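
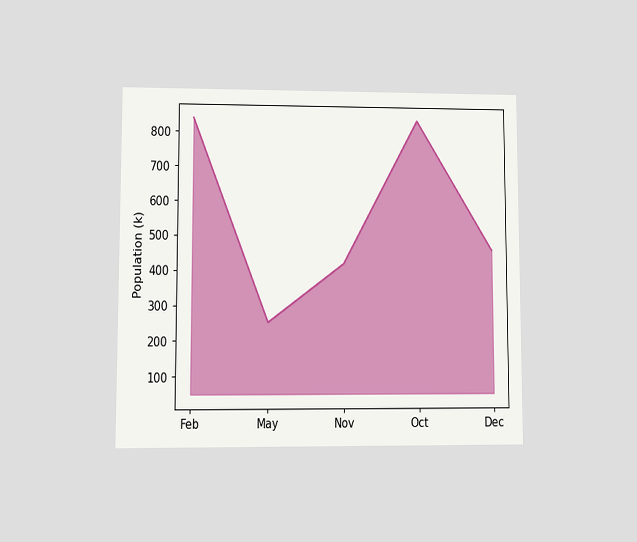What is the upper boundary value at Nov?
The chart is viewed at a slight angle. At Nov the upper boundary is at 420k.

420k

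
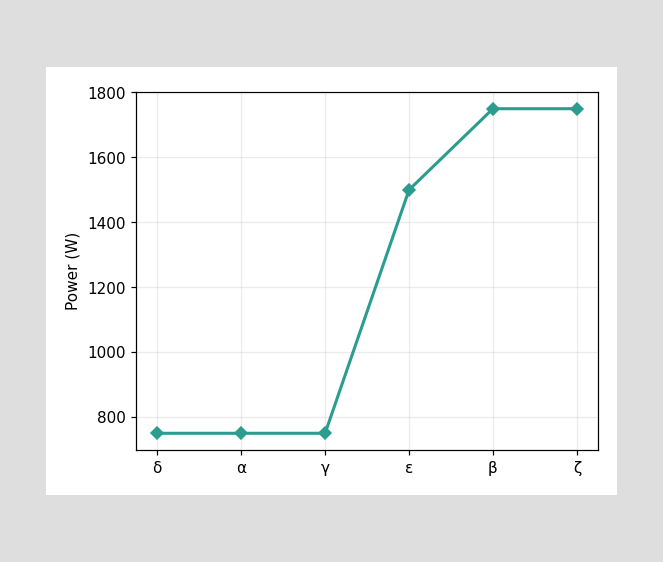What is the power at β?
1750W

At β, the line is at 1750W.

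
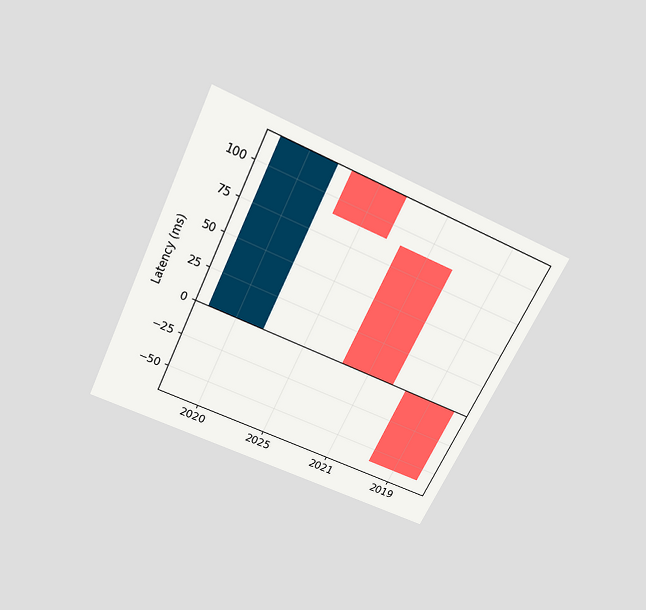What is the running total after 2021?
0ms

The chart is tilted about 25° clockwise and viewed slightly from above. After 2021 the running total reaches 0ms.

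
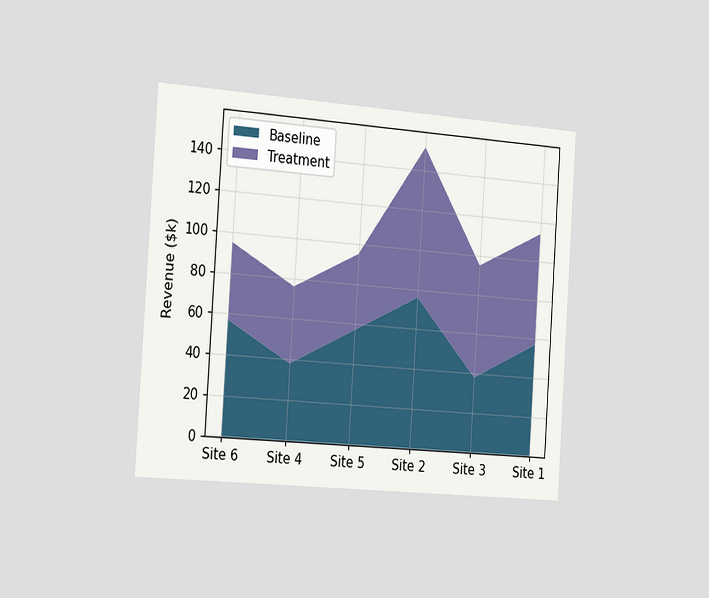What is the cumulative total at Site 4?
The chart is tilted about 4° clockwise and viewed slightly from the left. The stacked total at Site 4 reaches $76k.

$76k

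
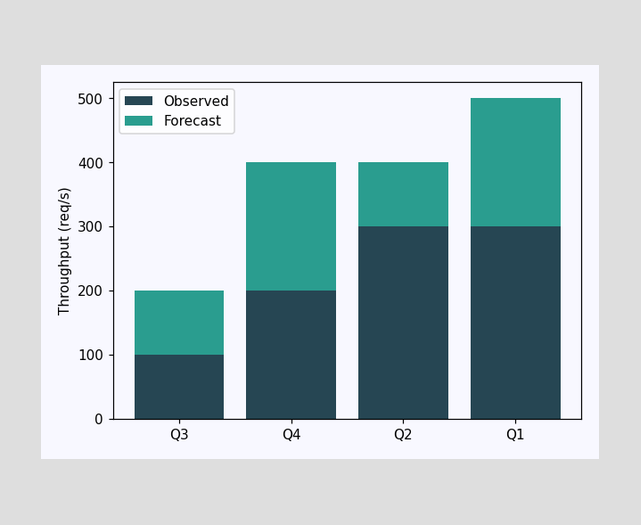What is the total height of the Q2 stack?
400req/s

The Q2 stack's top reaches 400req/s on the y-axis.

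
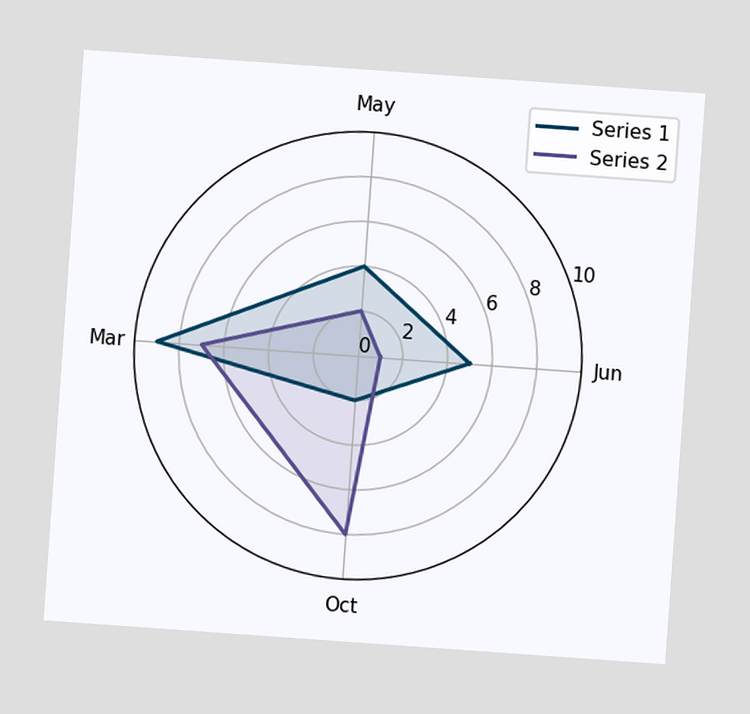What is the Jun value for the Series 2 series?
The chart is tilted about 4° clockwise. On the Jun axis, Series 2 reaches 1.

1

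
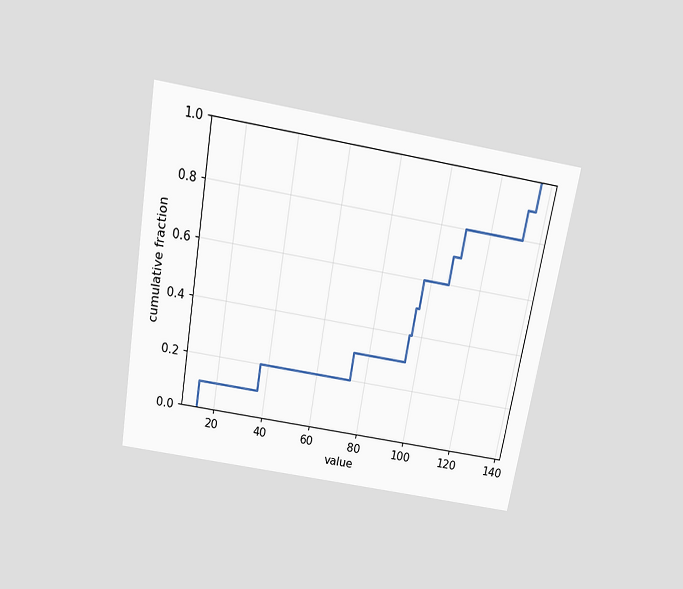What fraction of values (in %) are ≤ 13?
10%

The chart is tilted about 10° clockwise and viewed slightly from above. At x=13 the ECDF step is at 10%.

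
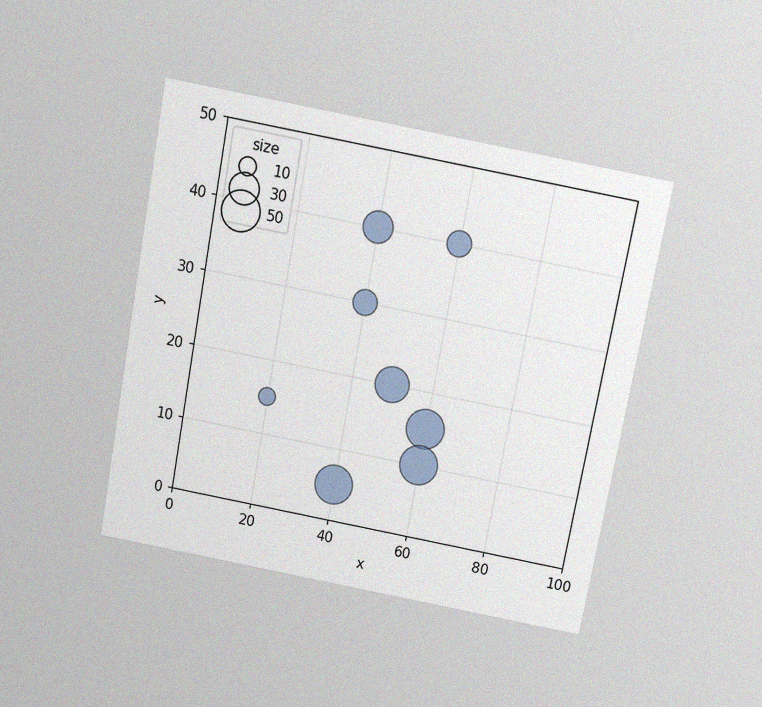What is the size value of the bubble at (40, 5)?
The chart is tilted about 10° clockwise and viewed slightly from above, with some photo noise. Matching the bubble at (40, 5) against the size legend gives 50.

50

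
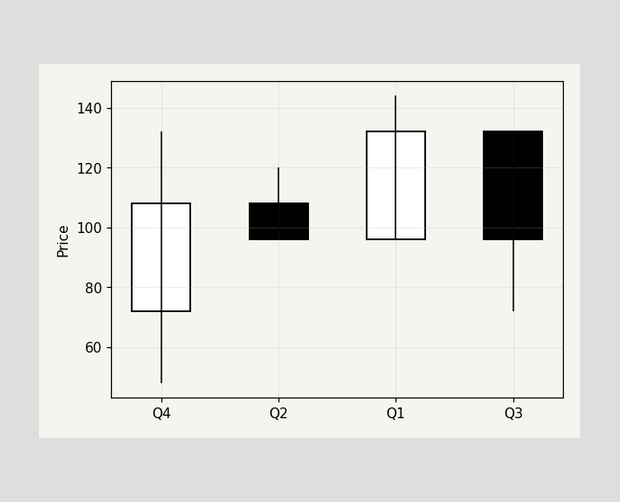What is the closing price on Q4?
108

The Q4 candle closes at 108.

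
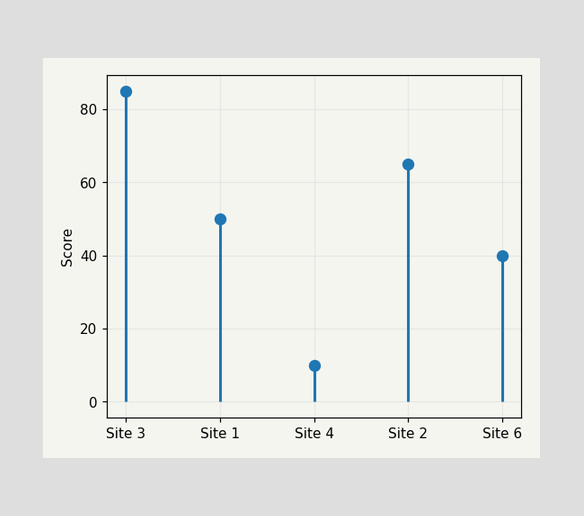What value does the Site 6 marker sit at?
40

The Site 6 marker sits at 40.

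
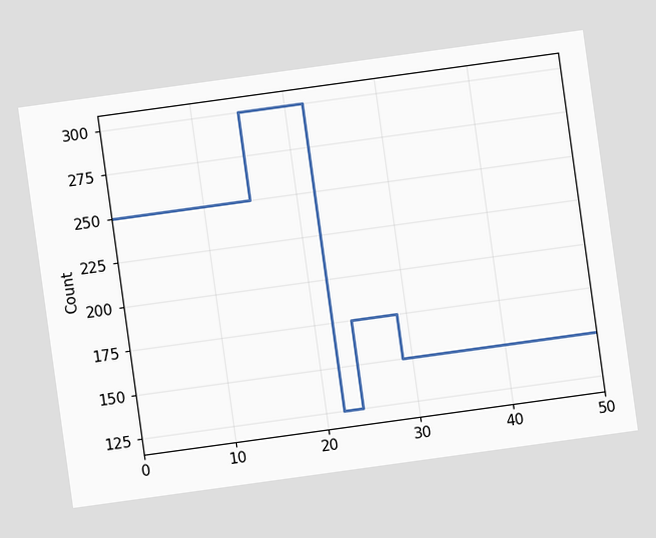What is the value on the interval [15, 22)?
The chart is tilted about 8° counter-clockwise. On [15, 22) the step sits at 300.

300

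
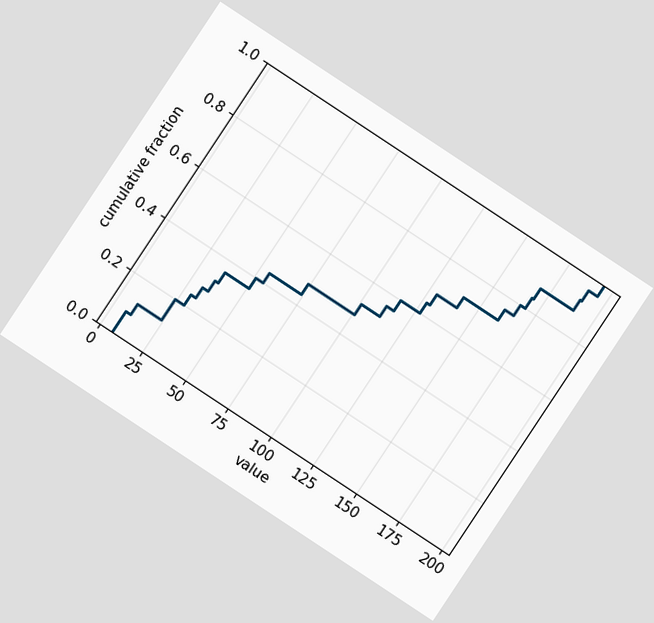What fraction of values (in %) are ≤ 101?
The chart is tilted about 34° clockwise. At x=101 the ECDF step is at 52%.

52%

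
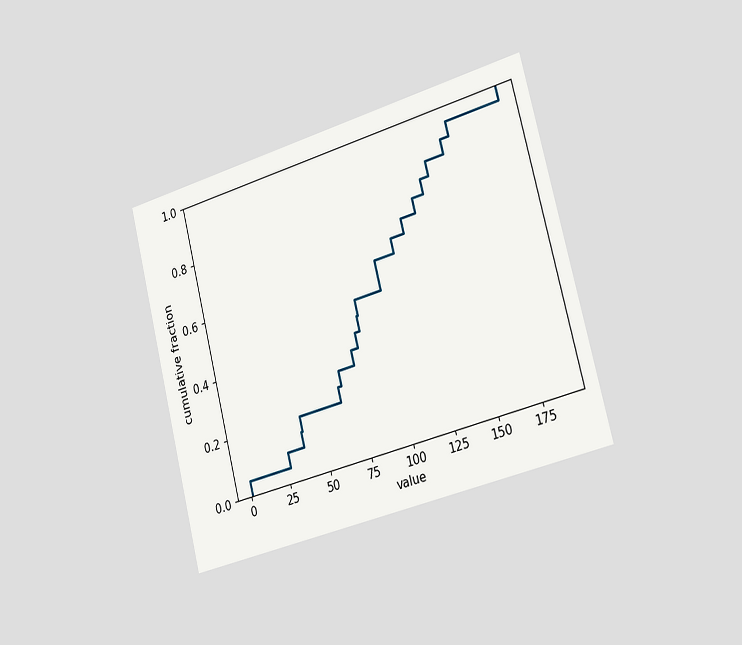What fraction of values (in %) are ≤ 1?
5%

The chart is tilted about 14° counter-clockwise and viewed slightly from the right. At x=1 the ECDF step is at 5%.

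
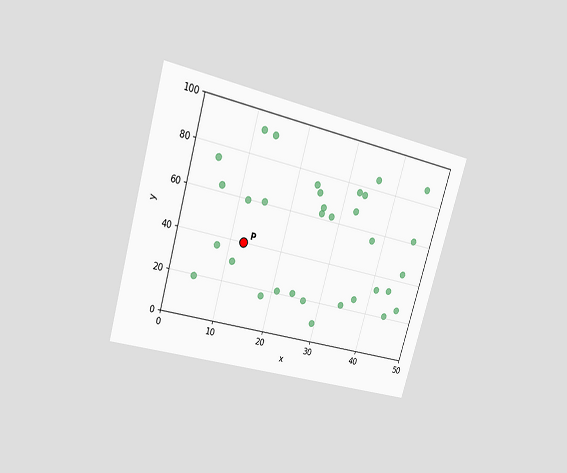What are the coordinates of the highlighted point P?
The chart is tilted about 16° clockwise and viewed at a slight angle. Following the gridlines from P to each axis, P sits at (12.5, 40).

(12.5, 40)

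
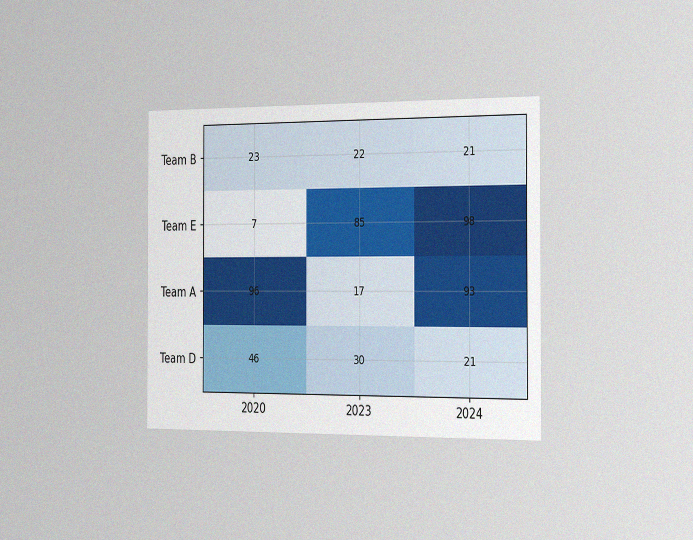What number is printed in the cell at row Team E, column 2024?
The chart is viewed slightly from the right, with some photo noise. The (Team E, 2024) cell reads 98.

98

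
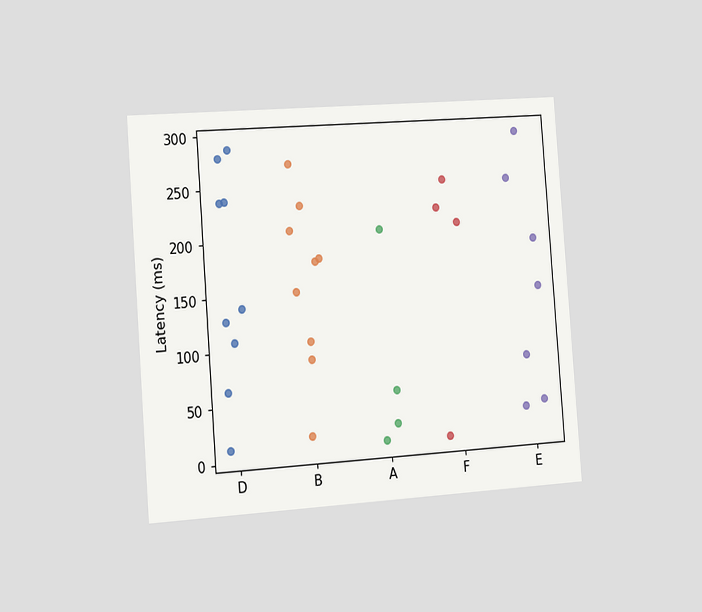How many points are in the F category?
4

The chart is tilted about 4° counter-clockwise and viewed slightly from the left. Counting the markers in the F column gives 4.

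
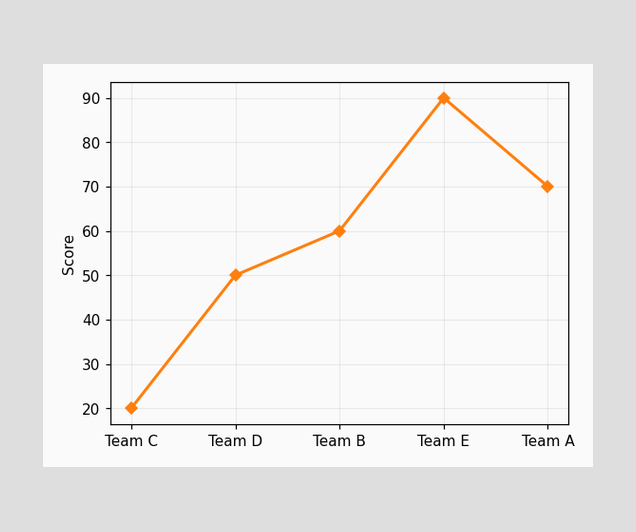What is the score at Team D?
At Team D, the line is at 50.

50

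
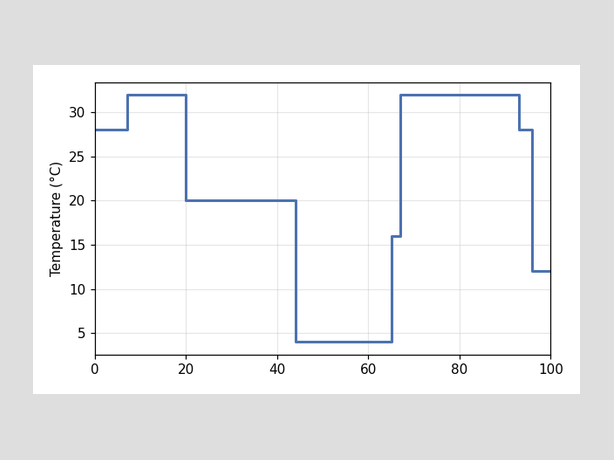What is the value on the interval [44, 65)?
On [44, 65) the step sits at 4°C.

4°C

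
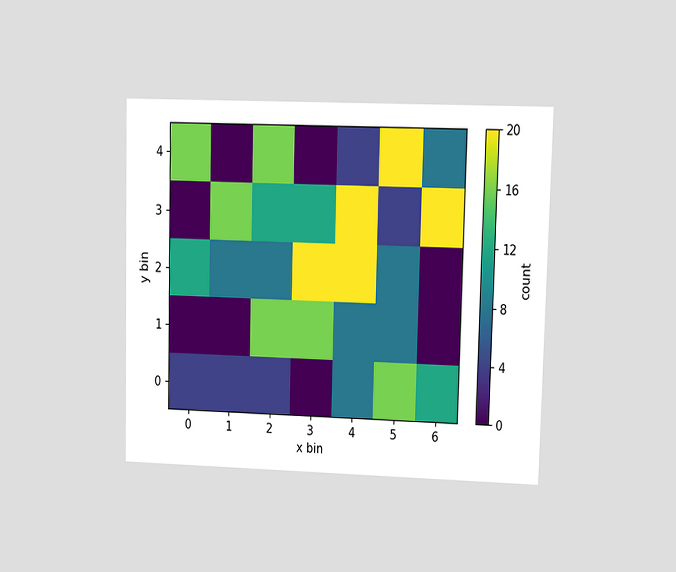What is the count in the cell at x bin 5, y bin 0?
16

The chart is viewed at a slight angle. Matching the cell (5, 0) against the colorbar gives 16.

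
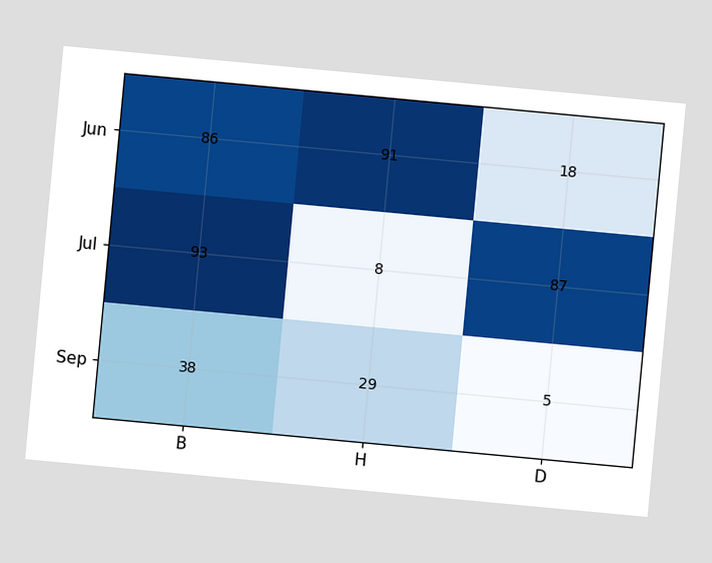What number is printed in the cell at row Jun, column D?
18

The chart is tilted about 5° clockwise. The (Jun, D) cell reads 18.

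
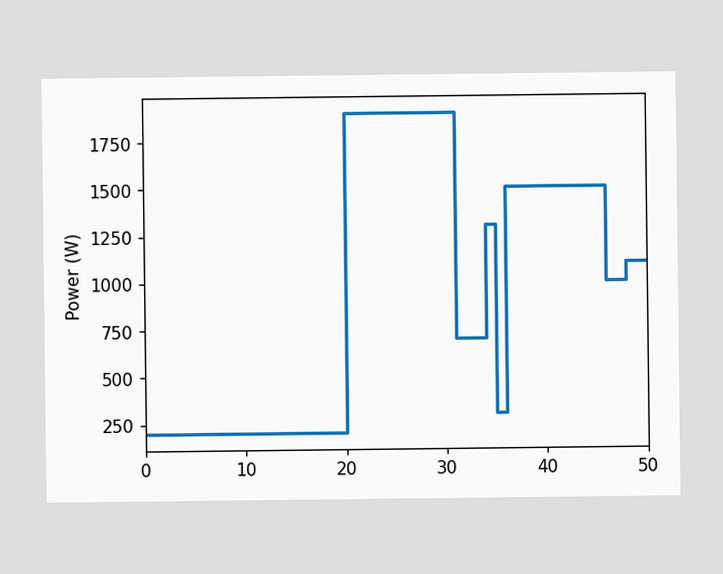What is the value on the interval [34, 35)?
1300W

On [34, 35) the step sits at 1300W.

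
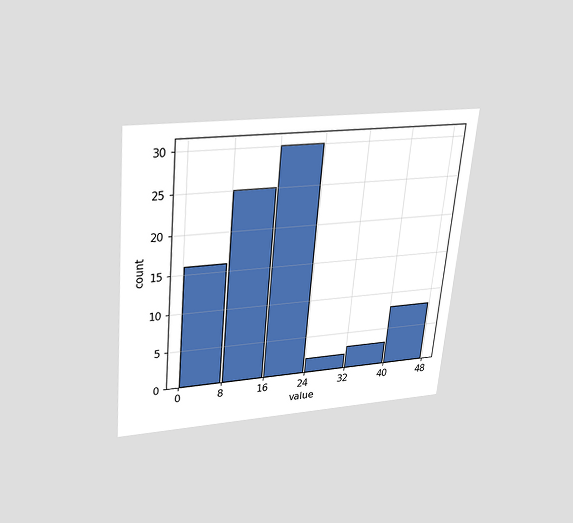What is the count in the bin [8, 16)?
25

The chart is tilted about 5° clockwise and viewed slightly from above. The [8, 16) bin has height 25.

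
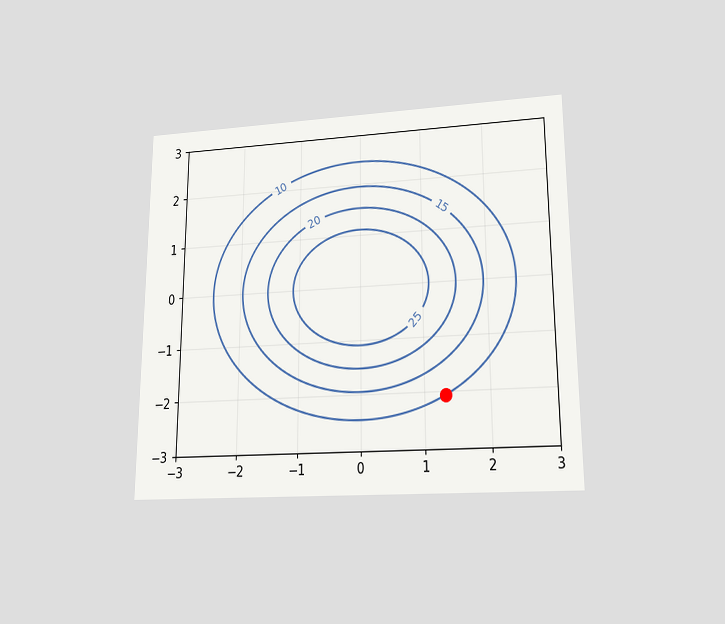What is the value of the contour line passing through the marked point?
The chart is viewed at a slight angle. The marked point sits on the contour labelled 10.

10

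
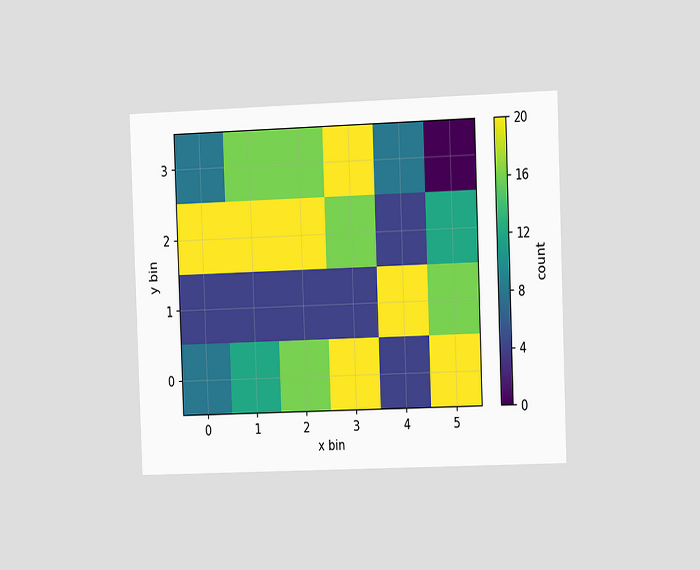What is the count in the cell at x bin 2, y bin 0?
The chart is tilted about 2° counter-clockwise and viewed slightly from the right. Matching the cell (2, 0) against the colorbar gives 16.

16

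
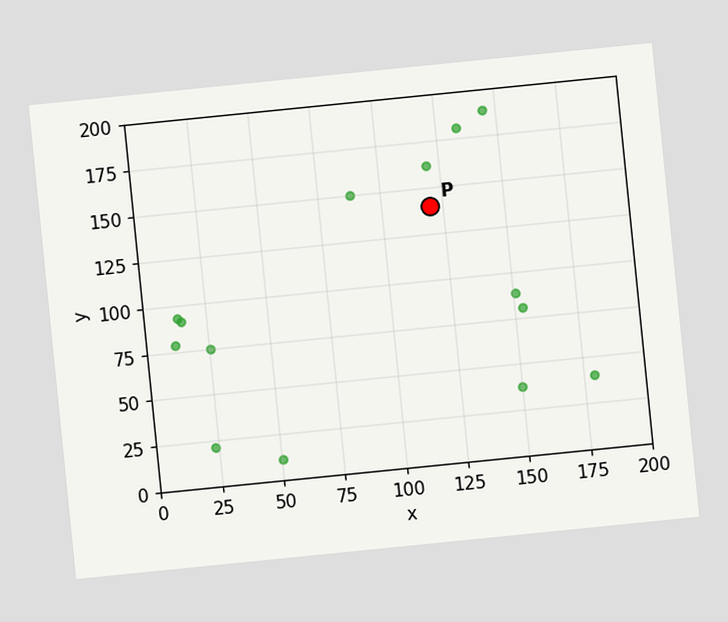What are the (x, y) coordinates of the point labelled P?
(120, 140)

The chart is tilted about 6° counter-clockwise. Following the gridlines from P to each axis, P sits at (120, 140).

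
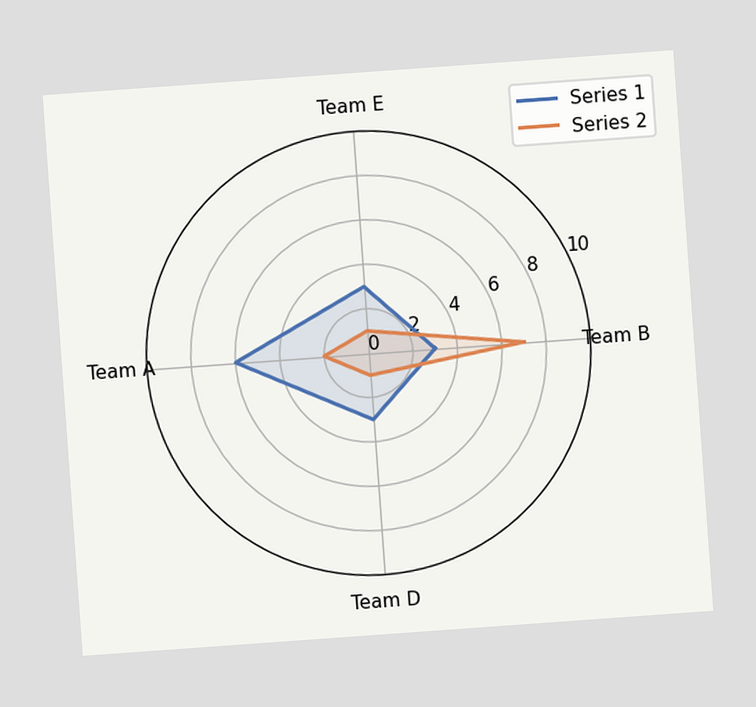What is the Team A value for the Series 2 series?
2

The chart is tilted about 4° counter-clockwise. On the Team A axis, Series 2 reaches 2.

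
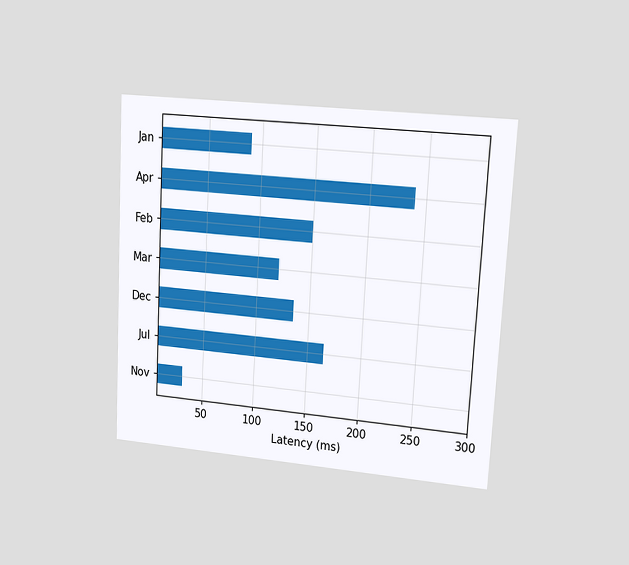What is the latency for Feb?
150ms

The chart is tilted about 3° clockwise and viewed at a slight angle. Reading along the chart's x-axis, the Feb bar reaches 150ms.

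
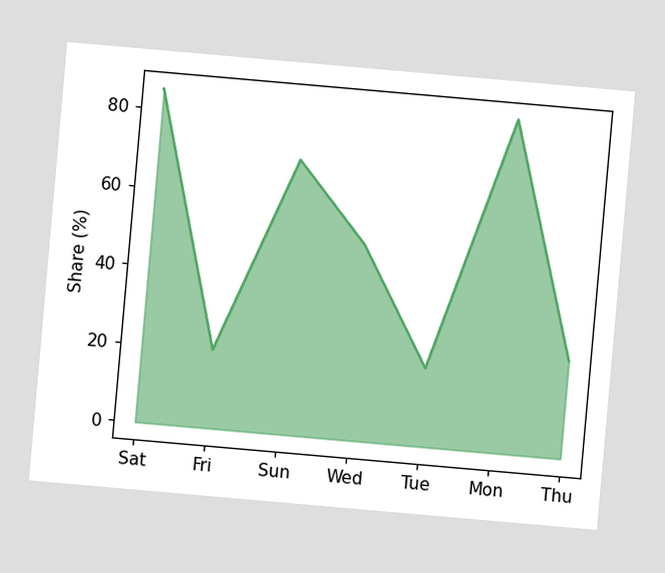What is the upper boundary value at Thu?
25%

The chart is tilted about 5° clockwise. At Thu the upper boundary is at 25%.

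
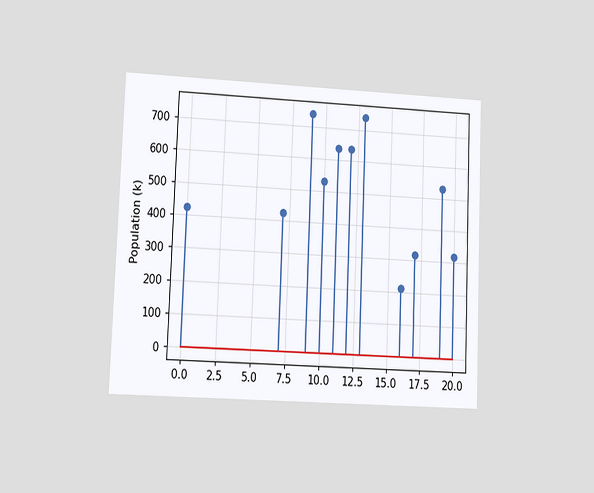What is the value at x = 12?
636k

The chart is tilted about 2° clockwise and viewed at a slight angle. The stem at x=12 reaches 636k.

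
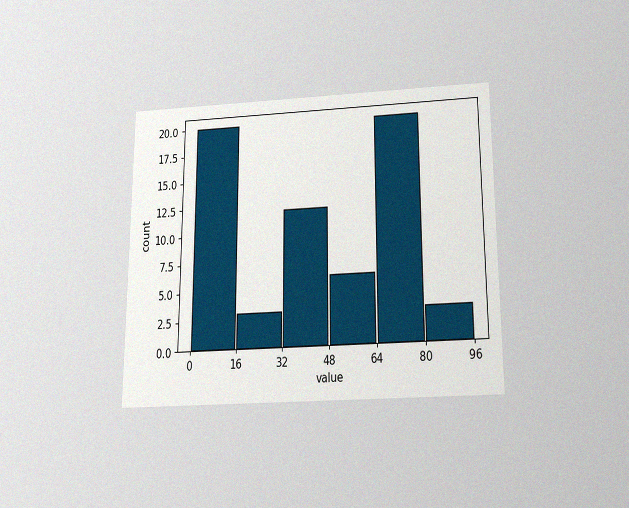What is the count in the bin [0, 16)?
20

The chart is viewed slightly from below, with some photo noise. The [0, 16) bin has height 20.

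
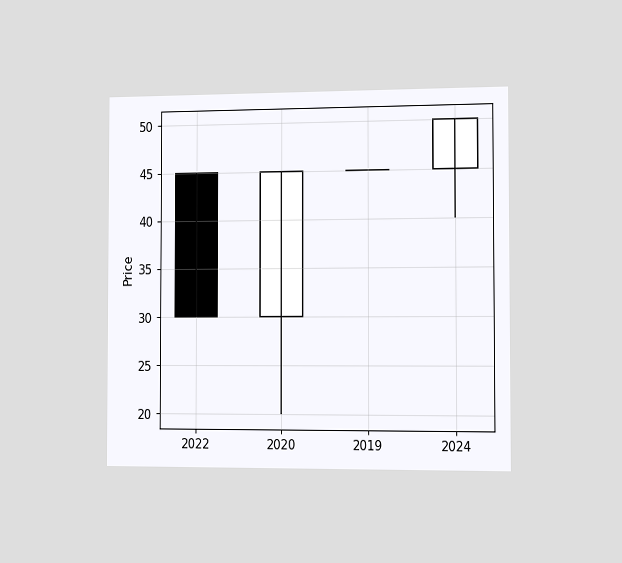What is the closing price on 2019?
The chart is viewed slightly from the right. The 2019 candle closes at 45.

45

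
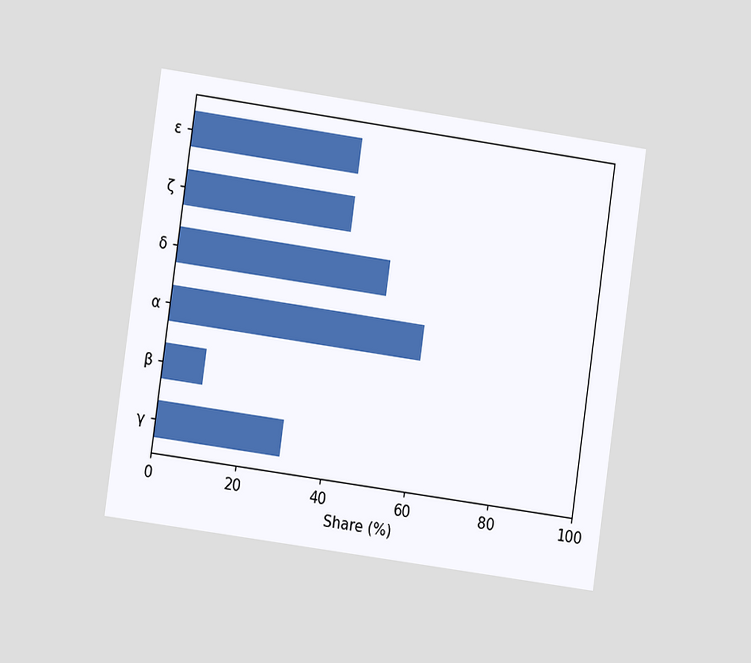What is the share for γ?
30%

The chart is tilted about 8° clockwise and viewed at a slight angle. Reading along the chart's x-axis, the γ bar reaches 30%.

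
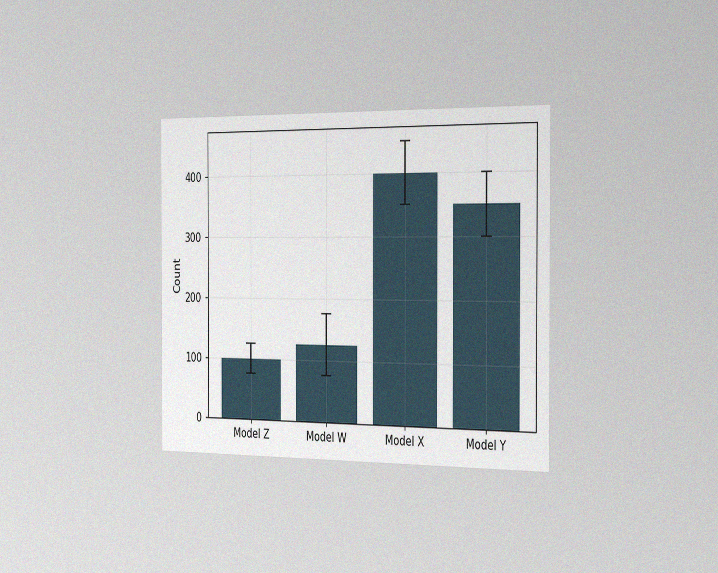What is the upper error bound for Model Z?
125

The chart is viewed slightly from the right, with some photo noise. The Model Z bar's upper whisker reaches 125.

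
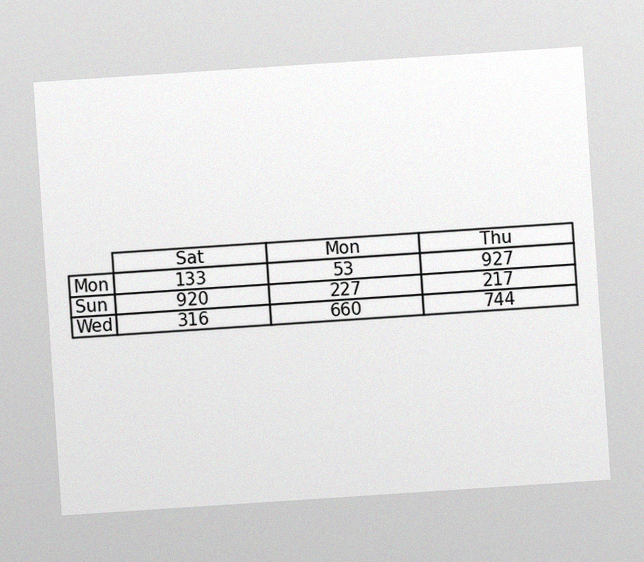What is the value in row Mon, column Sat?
133

The chart is tilted about 4° counter-clockwise, with some photo noise. The (Mon, Sat) cell reads 133.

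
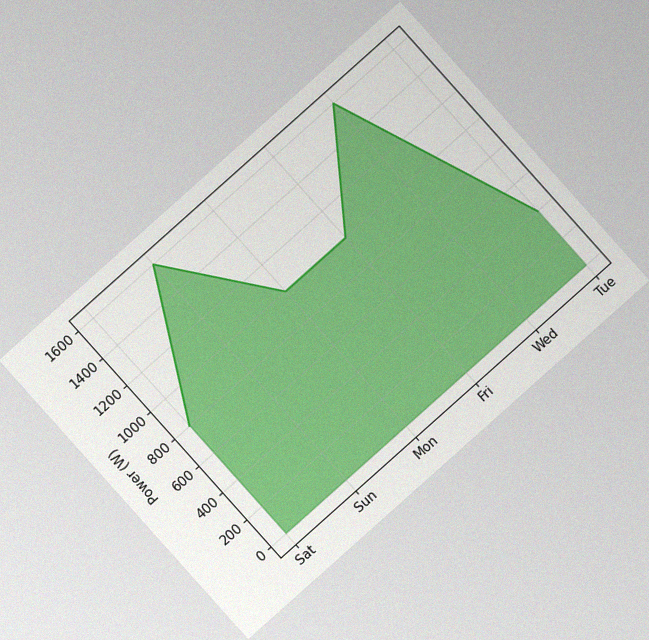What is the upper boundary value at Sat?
The chart is tilted about 42° counter-clockwise, with some photo noise. At Sat the upper boundary is at 800W.

800W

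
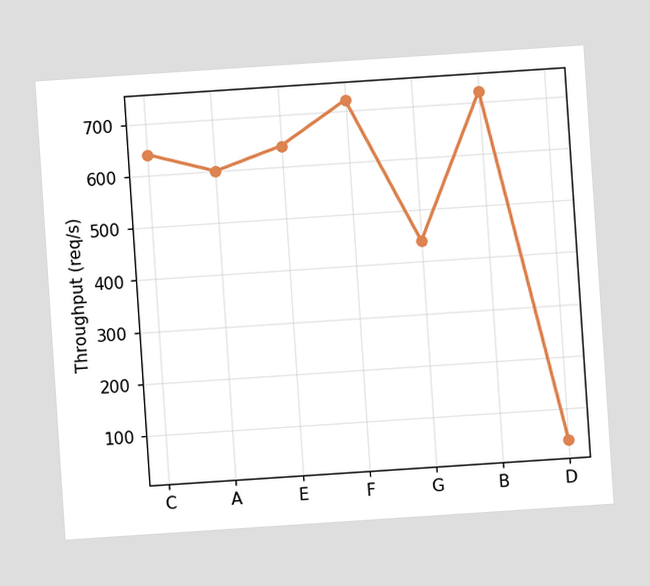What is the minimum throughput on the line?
The chart is tilted about 4° counter-clockwise. The lowest point is at D, and reading across to the y-axis gives 40req/s.

40req/s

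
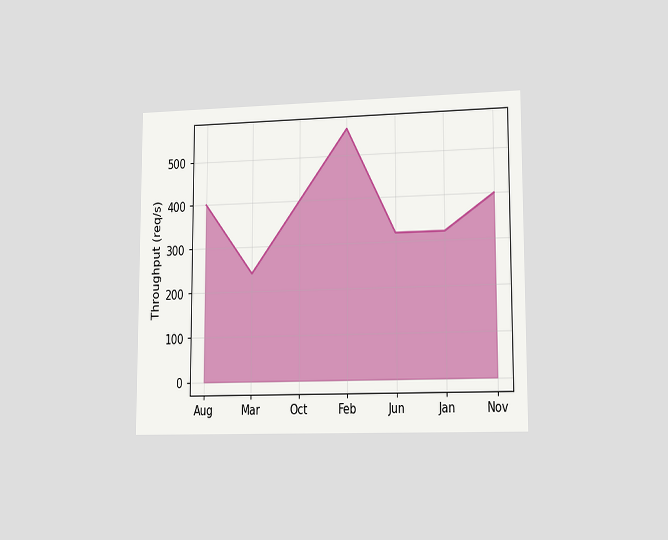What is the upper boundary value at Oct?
The chart is viewed slightly from the right. At Oct the upper boundary is at 400req/s.

400req/s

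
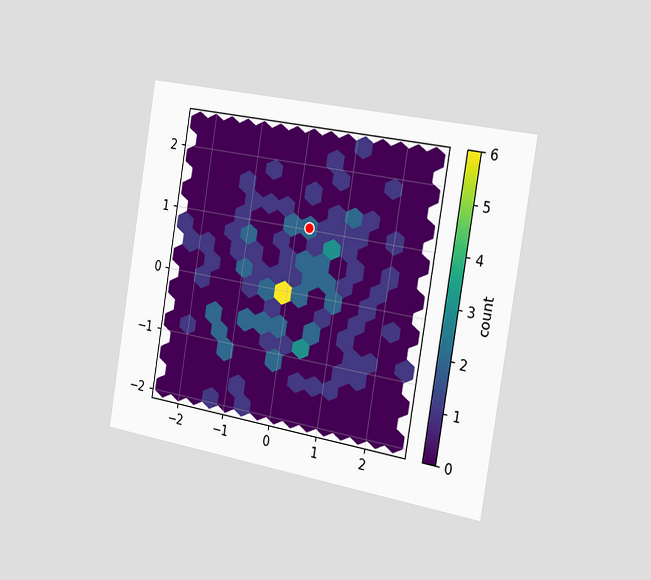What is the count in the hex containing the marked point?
2

The chart is tilted about 9° clockwise and viewed slightly from the right. The marked hex reads 2 on the colorbar.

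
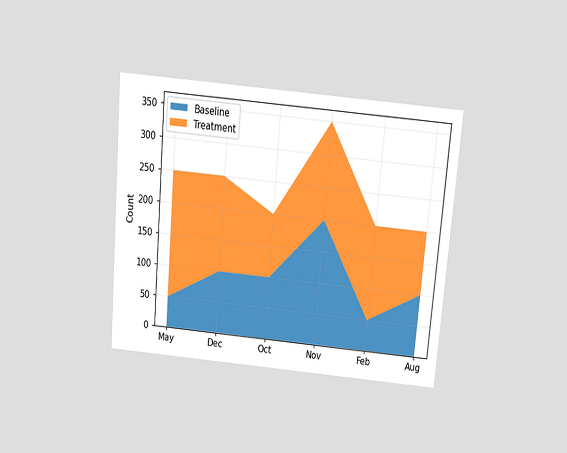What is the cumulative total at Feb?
200

The chart is tilted about 5° clockwise and viewed slightly from above. The stacked total at Feb reaches 200.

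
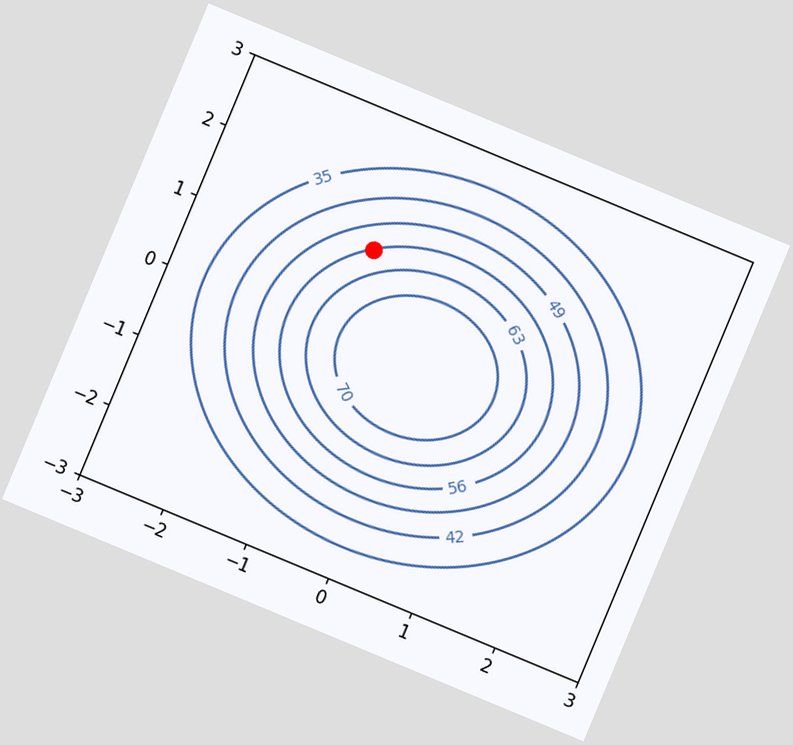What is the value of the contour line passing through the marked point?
56

The chart is tilted about 23° clockwise. The marked point sits on the contour labelled 56.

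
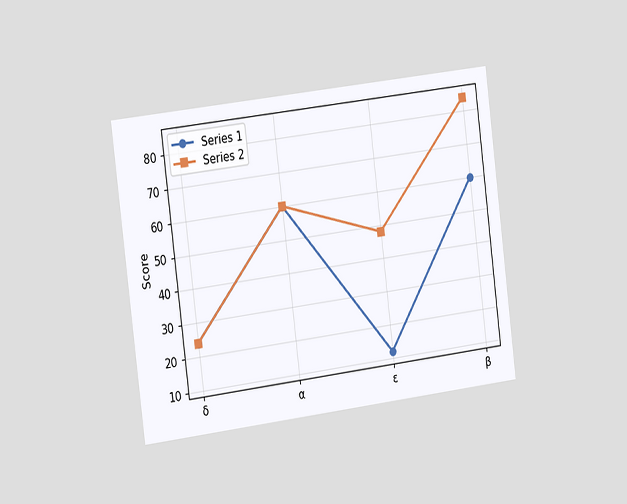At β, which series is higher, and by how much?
The chart is tilted about 7° counter-clockwise and viewed slightly from the left. At β, Series 2 sits above the other line by 24.

Series 2, by 24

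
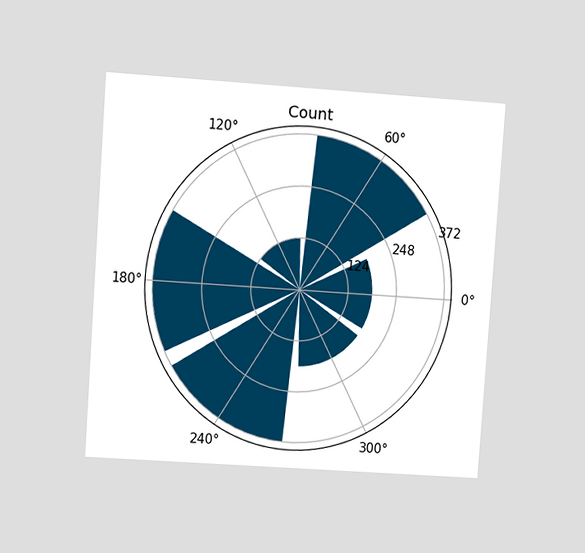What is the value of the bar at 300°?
The chart is tilted about 4° clockwise and viewed at a slight angle. The bar at 300° reaches 186 on the radial axis.

186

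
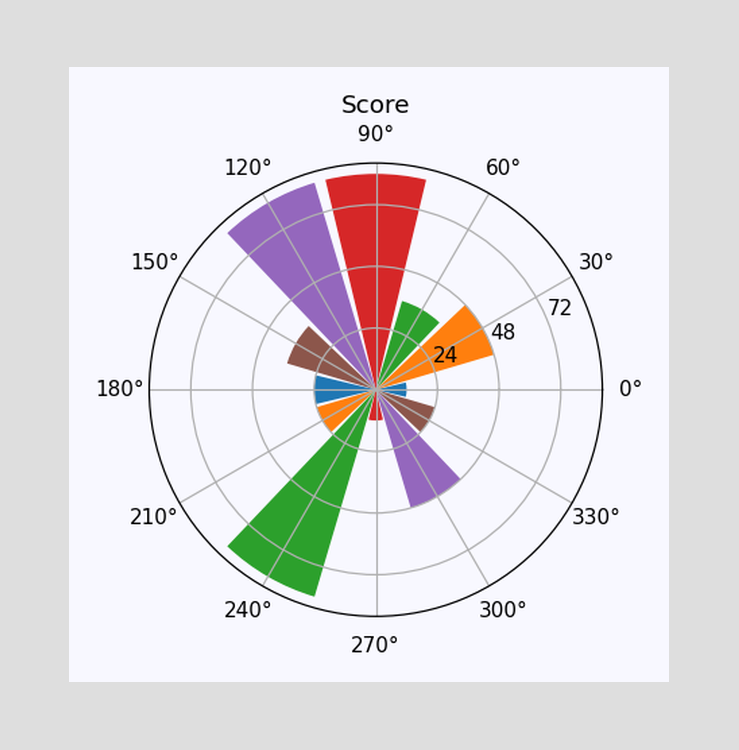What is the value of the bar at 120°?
84

The bar at 120° reaches 84 on the radial axis.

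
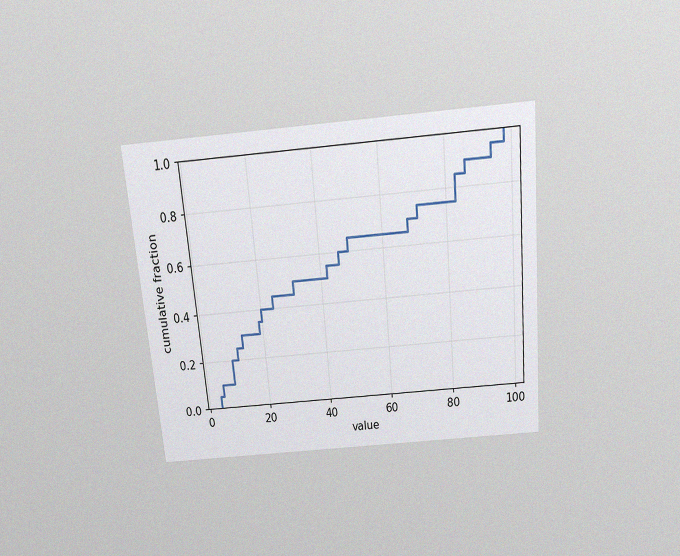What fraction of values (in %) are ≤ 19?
35%

The chart is tilted about 5° counter-clockwise and viewed slightly from above, with some photo noise. At x=19 the ECDF step is at 35%.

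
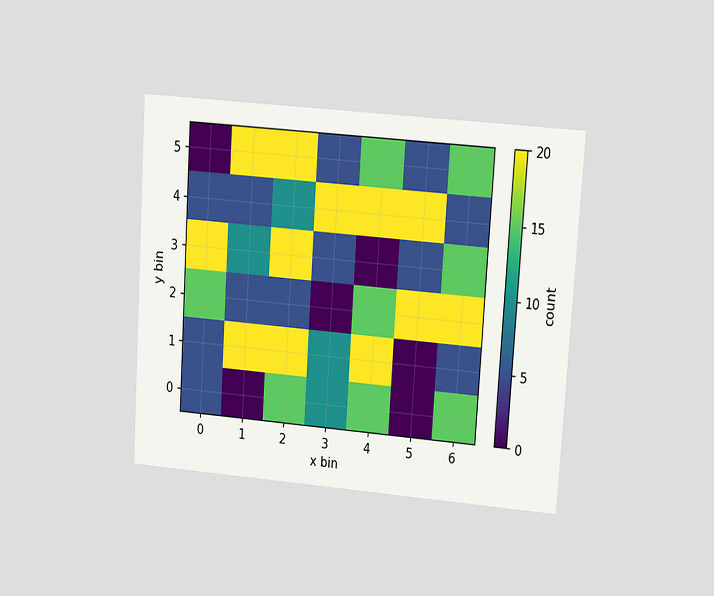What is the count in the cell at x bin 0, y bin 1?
5

The chart is tilted about 4° clockwise and viewed at a slight angle. Matching the cell (0, 1) against the colorbar gives 5.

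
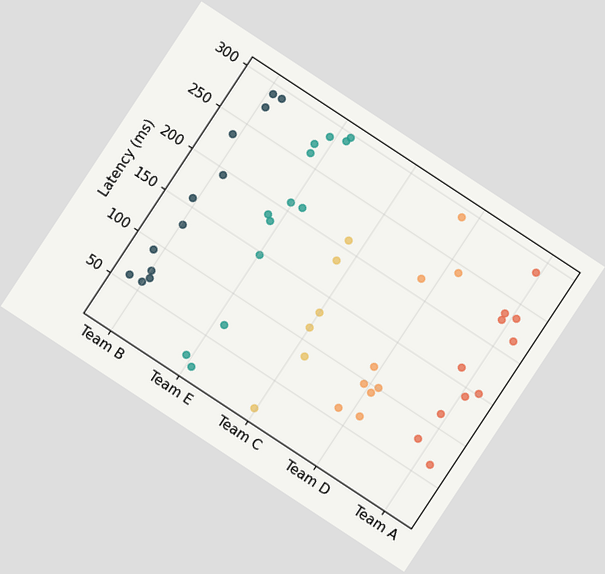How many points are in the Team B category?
The chart is tilted about 33° clockwise. Counting the markers in the Team B column gives 12.

12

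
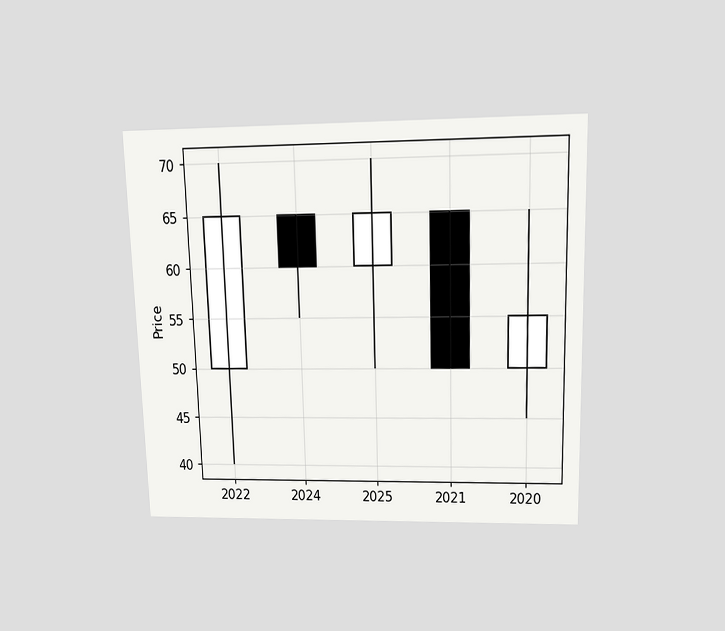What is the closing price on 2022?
65

The chart is viewed slightly from above. The 2022 candle closes at 65.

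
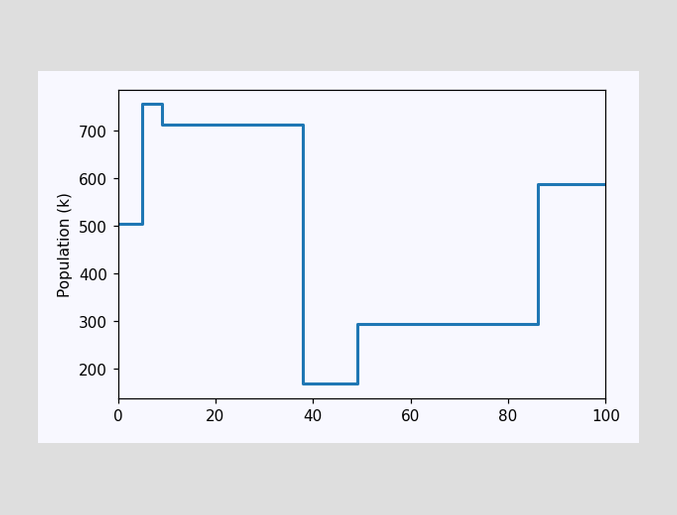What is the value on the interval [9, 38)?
714k

On [9, 38) the step sits at 714k.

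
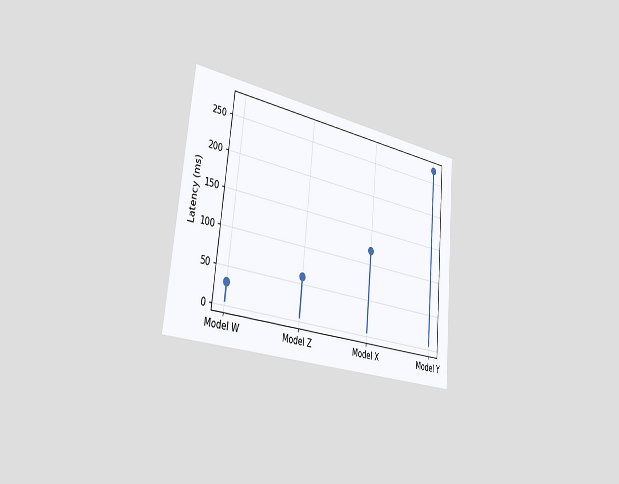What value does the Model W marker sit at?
30ms

The chart is tilted about 6° clockwise and viewed slightly from the left. The Model W marker sits at 30ms.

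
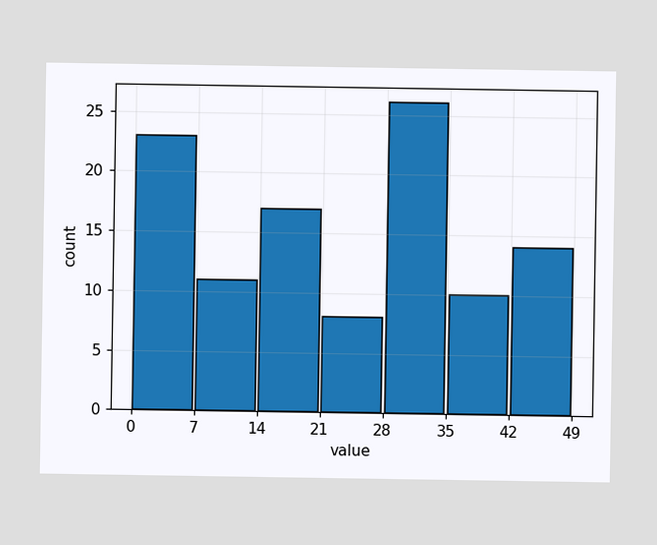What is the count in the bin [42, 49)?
14

The [42, 49) bin has height 14.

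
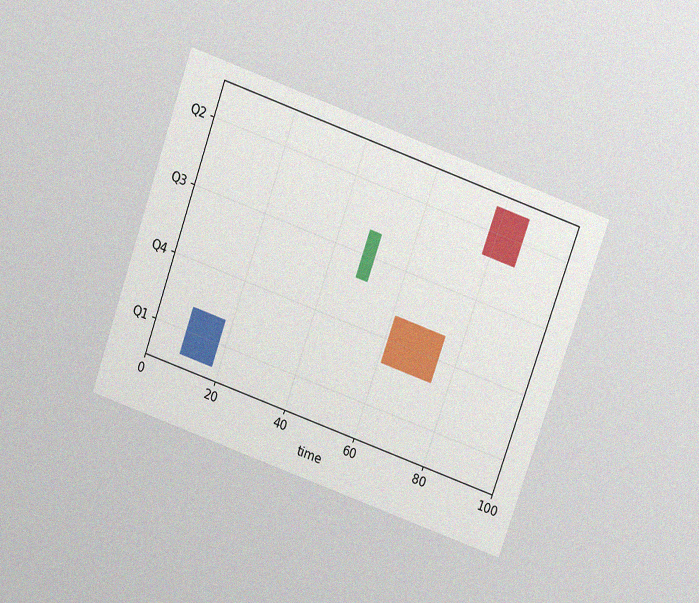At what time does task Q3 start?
The chart is tilted about 19° clockwise and viewed slightly from above, with some photo noise. The Q3 bar begins at t=48.

48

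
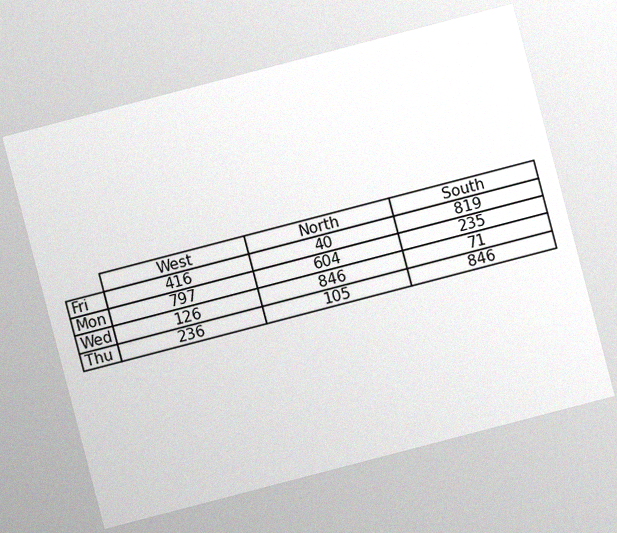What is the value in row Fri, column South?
The chart is tilted about 15° counter-clockwise, with some photo noise. The (Fri, South) cell reads 819.

819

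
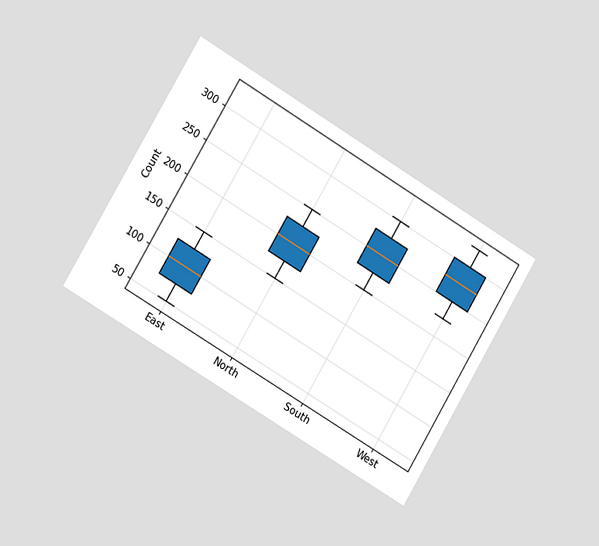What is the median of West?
The chart is tilted about 31° clockwise and viewed slightly from the left. The median line in the West box sits at 275.

275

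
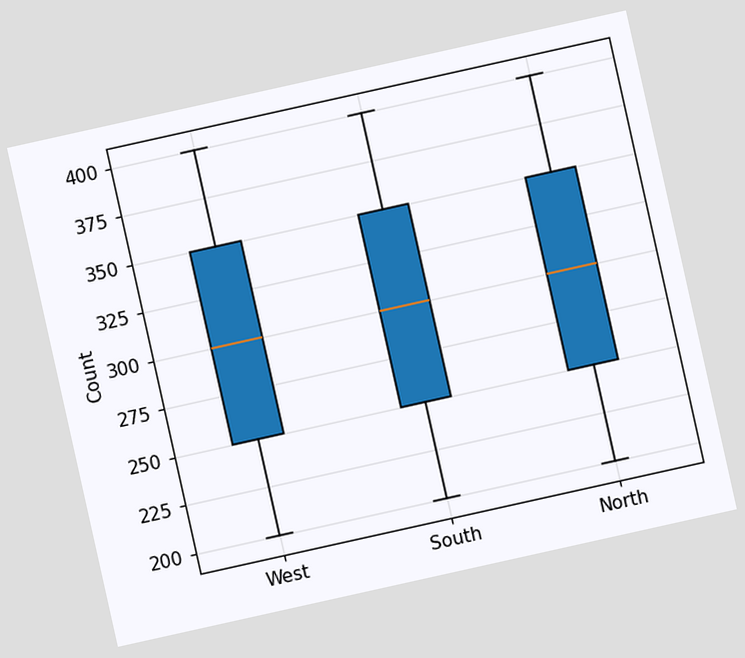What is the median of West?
The chart is tilted about 13° counter-clockwise. The median line in the West box sits at 300.

300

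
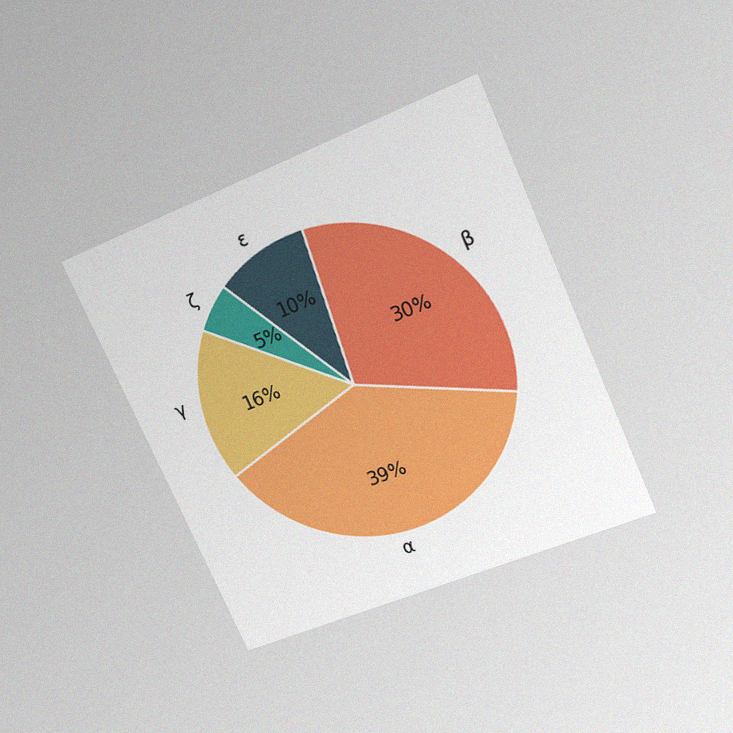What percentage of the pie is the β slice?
The chart is tilted about 24° counter-clockwise and viewed slightly from above, with some photo noise. The β slice takes up 30% of the pie.

30%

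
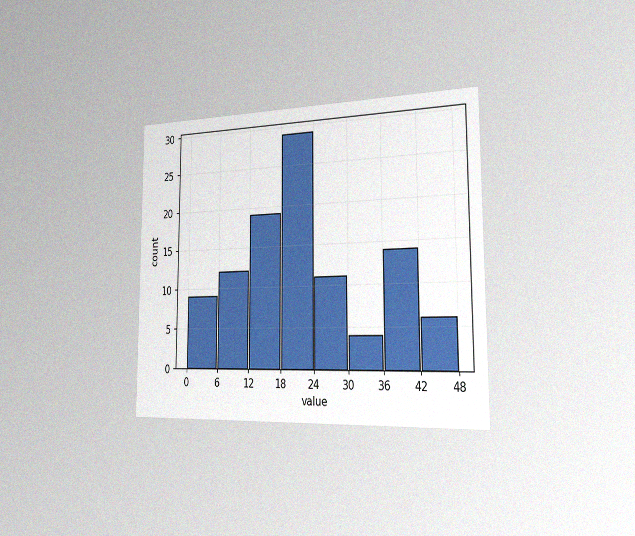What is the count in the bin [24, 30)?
11

The chart is viewed slightly from the right, with some photo noise. The [24, 30) bin has height 11.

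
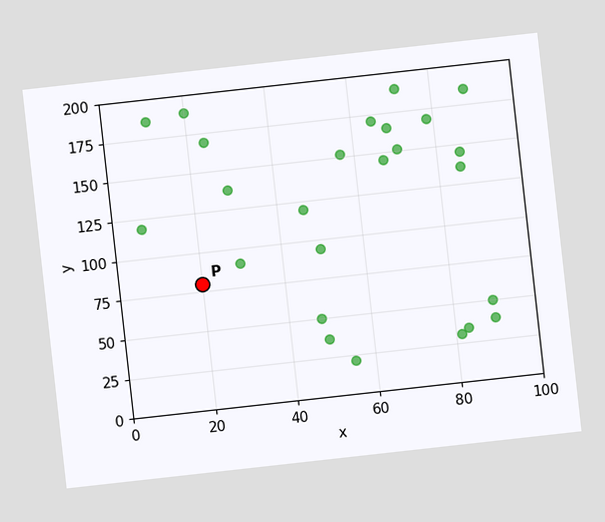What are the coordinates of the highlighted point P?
(20, 80)

The chart is tilted about 6° counter-clockwise. Following the gridlines from P to each axis, P sits at (20, 80).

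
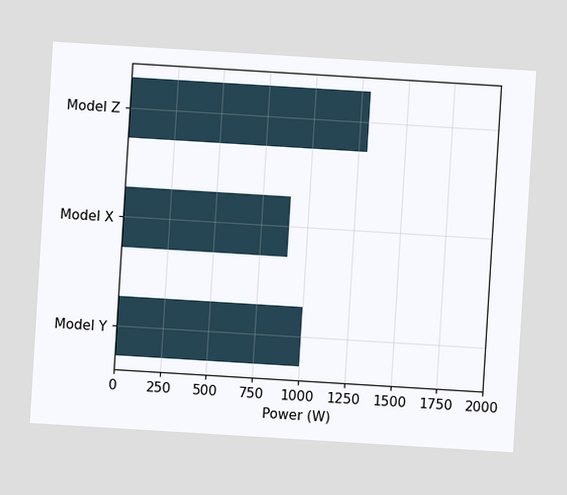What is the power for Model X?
The chart is tilted about 3° clockwise. Reading along the chart's x-axis, the Model X bar reaches 900W.

900W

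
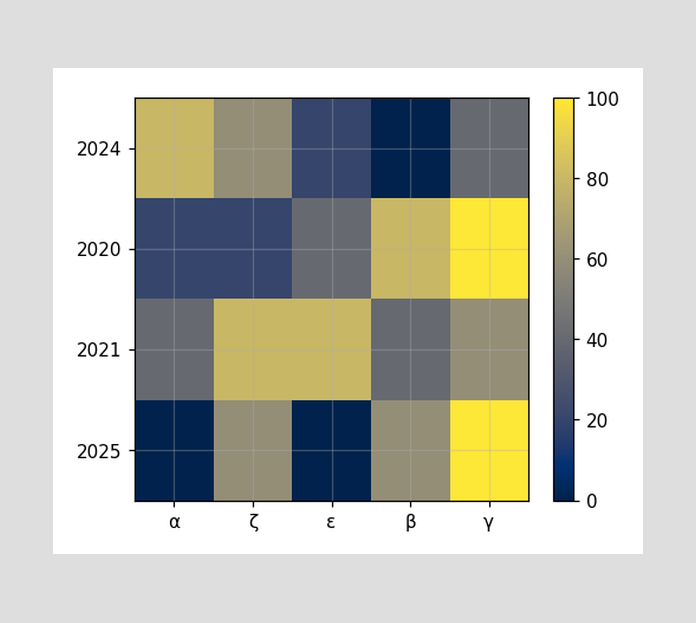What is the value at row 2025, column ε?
Matching cell (2025, ε) against the colorbar gives 0.

0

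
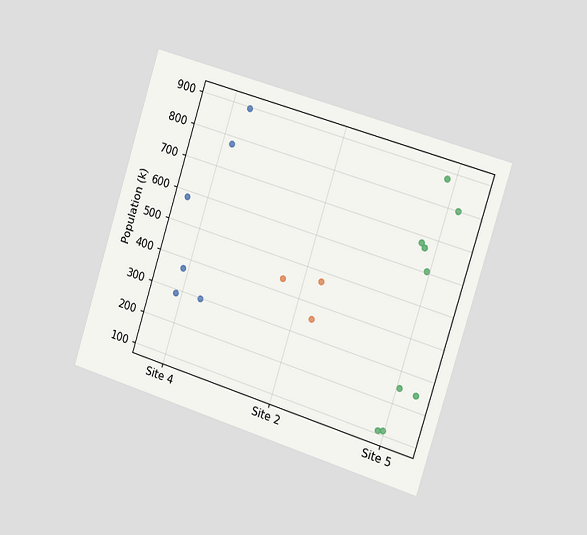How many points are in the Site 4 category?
6

The chart is tilted about 17° clockwise and viewed slightly from the right. Counting the markers in the Site 4 column gives 6.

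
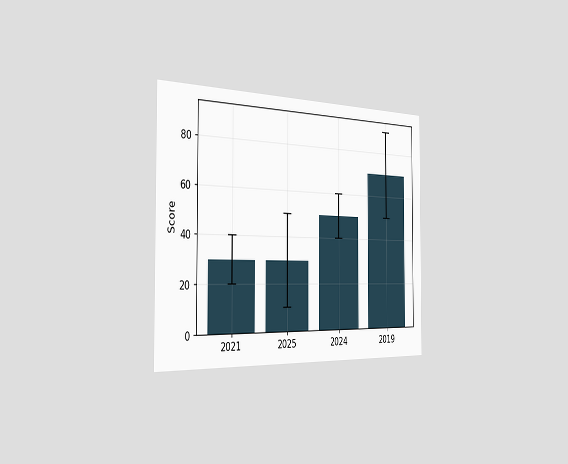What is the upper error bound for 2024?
The chart is viewed slightly from the left. The 2024 bar's upper whisker reaches 60.

60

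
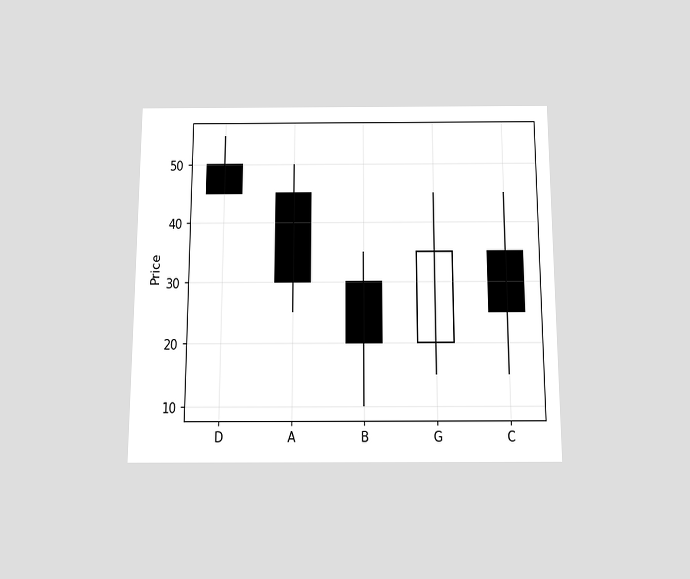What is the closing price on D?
45

The chart is viewed slightly from below. The D candle closes at 45.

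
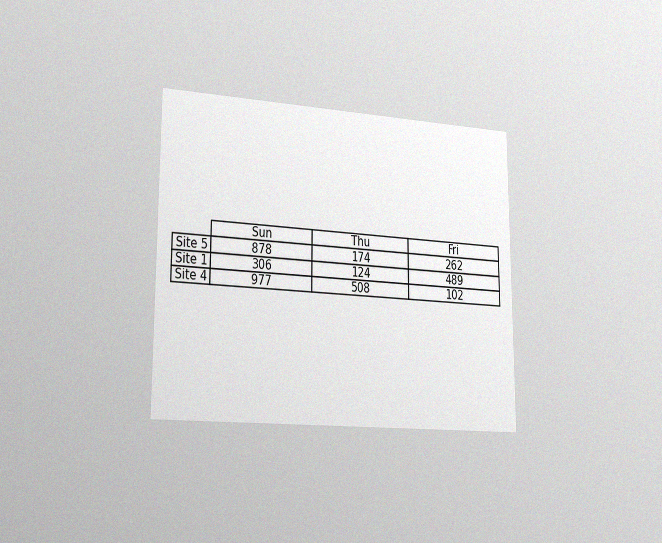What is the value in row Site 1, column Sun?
The chart is viewed slightly from the left, with some photo noise. The (Site 1, Sun) cell reads 306.

306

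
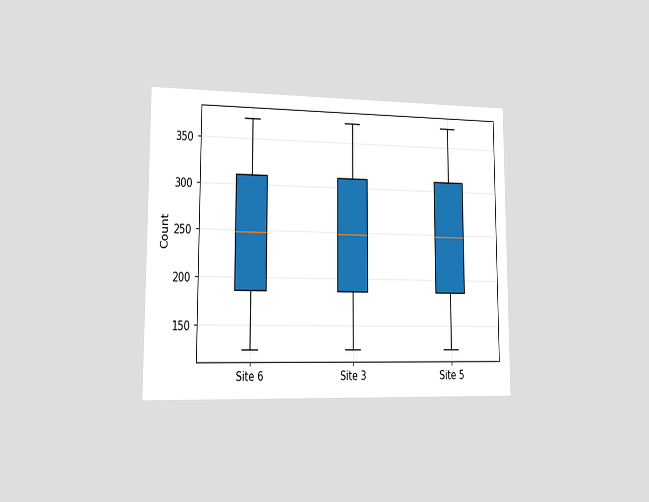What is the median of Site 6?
The chart is viewed slightly from the left. The median line in the Site 6 box sits at 248.

248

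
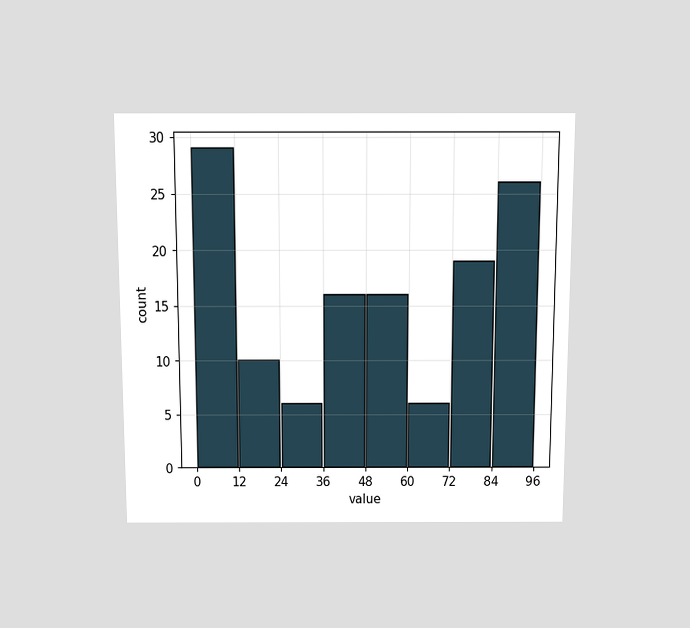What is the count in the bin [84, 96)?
26

The chart is viewed slightly from above. The [84, 96) bin has height 26.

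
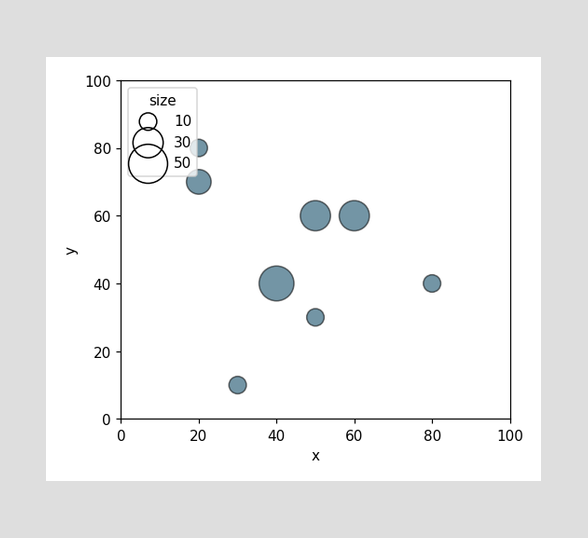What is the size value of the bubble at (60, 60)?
Matching the bubble at (60, 60) against the size legend gives 30.

30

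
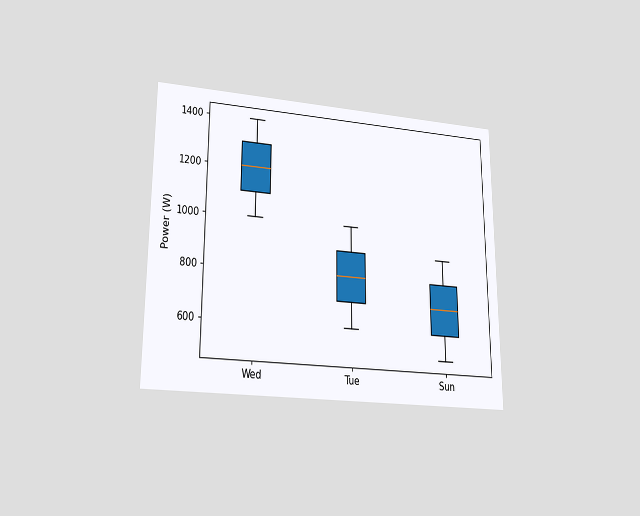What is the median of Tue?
The chart is viewed at a slight angle. The median line in the Tue box sits at 800W.

800W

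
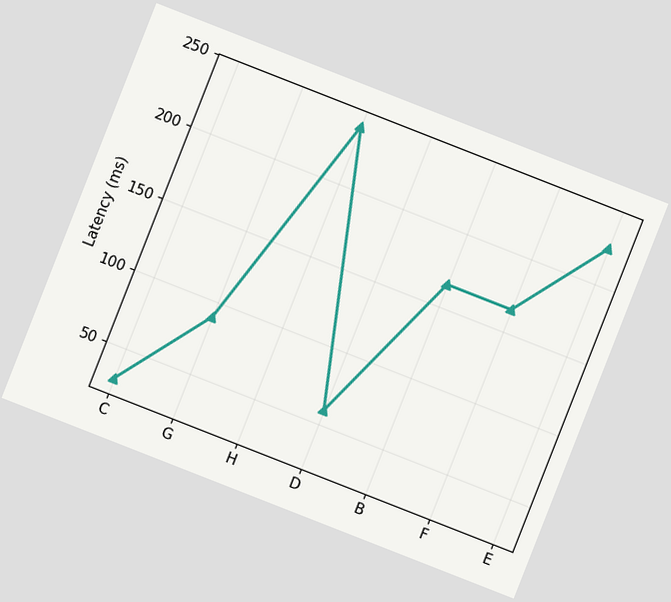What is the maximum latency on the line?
The chart is tilted about 21° clockwise. The highest point is at H, and reading across to the y-axis gives 240ms.

240ms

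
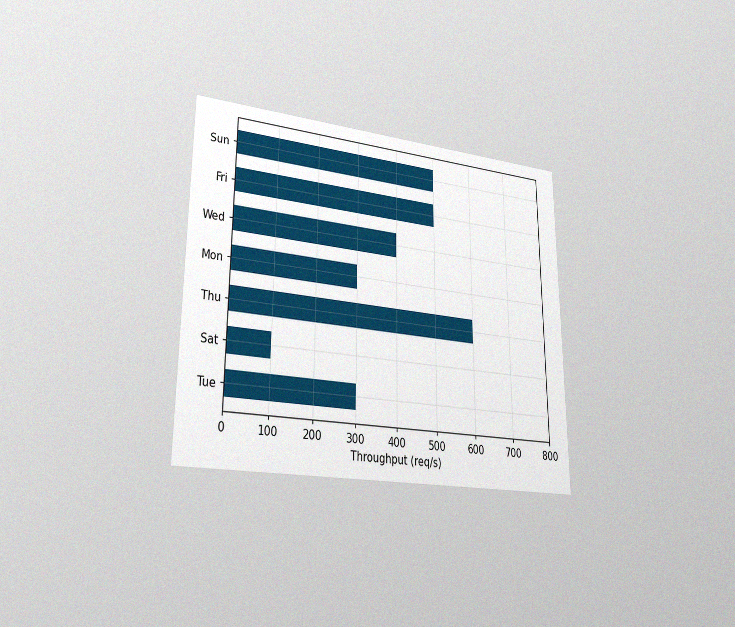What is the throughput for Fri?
500req/s

The chart is viewed slightly from the left, with some photo noise. Reading along the chart's x-axis, the Fri bar reaches 500req/s.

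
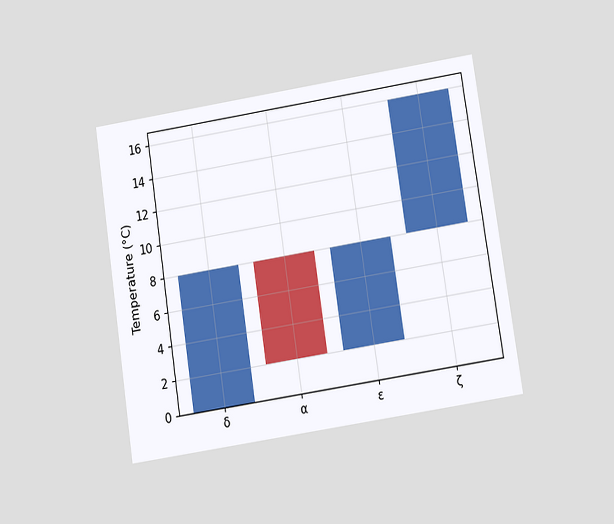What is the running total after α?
2°C

The chart is tilted about 9° counter-clockwise and viewed slightly from below. After α the running total reaches 2°C.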